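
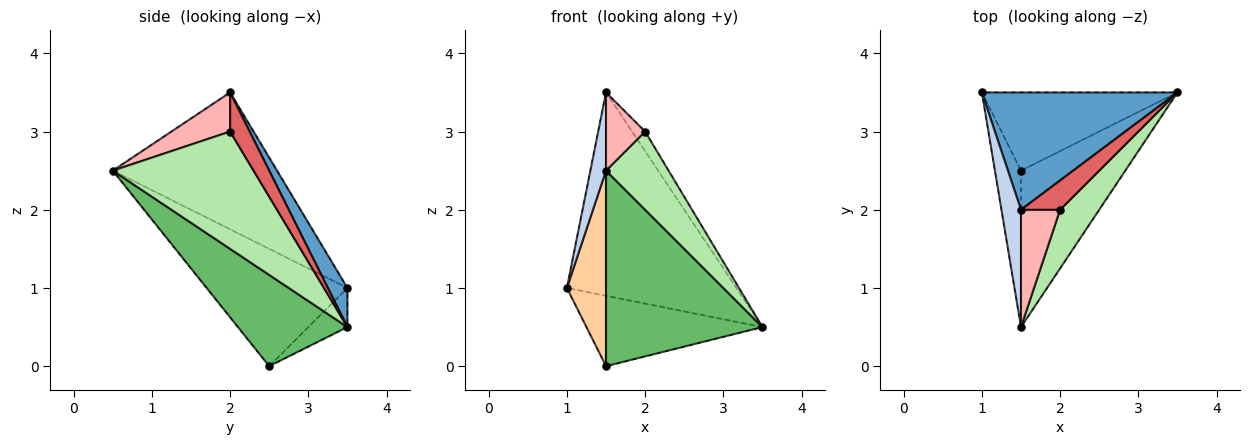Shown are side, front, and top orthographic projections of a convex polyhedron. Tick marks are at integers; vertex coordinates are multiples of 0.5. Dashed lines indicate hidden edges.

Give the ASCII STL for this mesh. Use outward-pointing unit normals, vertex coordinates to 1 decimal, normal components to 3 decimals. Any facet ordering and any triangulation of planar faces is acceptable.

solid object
 facet normal 0.099 0.862 0.497
  outer loop
   vertex 1.5 2.0 3.5
   vertex 3.5 3.5 0.5
   vertex 1.0 3.5 1.0
  endloop
 endfacet
 facet normal -0.986 -0.094 0.141
  outer loop
   vertex 1.5 2.0 3.5
   vertex 1.0 3.5 1.0
   vertex 1.5 0.5 2.5
  endloop
 endfacet
 facet normal -0.147 0.662 -0.735
  outer loop
   vertex 1.5 2.5 0.0
   vertex 1.0 3.5 1.0
   vertex 3.5 3.5 0.5
  endloop
 endfacet
 facet normal -0.942 -0.262 -0.209
  outer loop
   vertex 1.5 2.5 0.0
   vertex 1.5 0.5 2.5
   vertex 1.0 3.5 1.0
  endloop
 endfacet
 facet normal 0.480 -0.685 -0.548
  outer loop
   vertex 1.5 2.5 0.0
   vertex 3.5 3.5 0.5
   vertex 1.5 0.5 2.5
  endloop
 endfacet
 facet normal 0.874 -0.389 0.291
  outer loop
   vertex 2.0 2.0 3.0
   vertex 1.5 0.5 2.5
   vertex 3.5 3.5 0.5
  endloop
 endfacet
 facet normal 0.640 0.426 0.640
  outer loop
   vertex 2.0 2.0 3.0
   vertex 3.5 3.5 0.5
   vertex 1.5 2.0 3.5
  endloop
 endfacet
 facet normal 0.640 -0.426 0.640
  outer loop
   vertex 2.0 2.0 3.0
   vertex 1.5 2.0 3.5
   vertex 1.5 0.5 2.5
  endloop
 endfacet
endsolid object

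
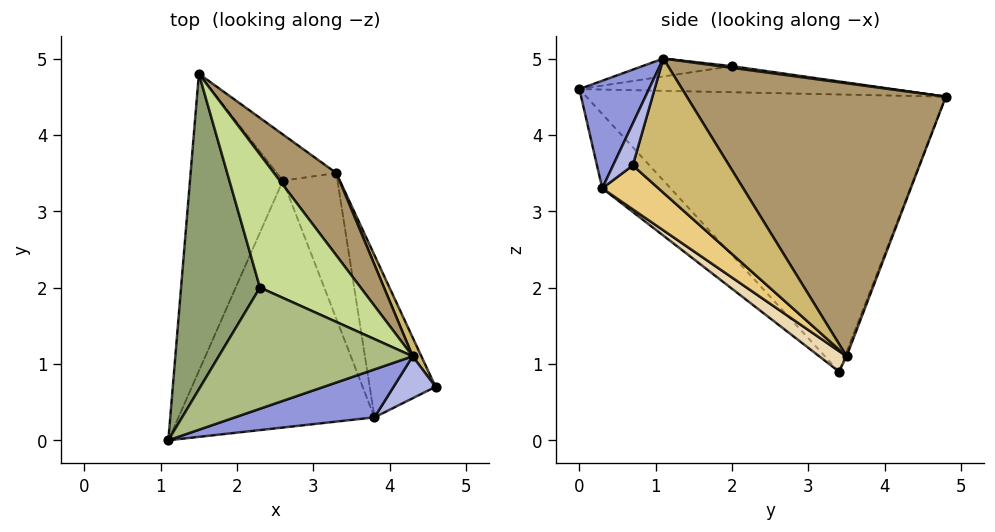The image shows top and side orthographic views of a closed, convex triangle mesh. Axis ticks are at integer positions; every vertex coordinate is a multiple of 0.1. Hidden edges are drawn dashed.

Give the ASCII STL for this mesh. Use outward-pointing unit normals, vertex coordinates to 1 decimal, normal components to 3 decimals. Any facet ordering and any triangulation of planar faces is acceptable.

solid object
 facet normal -0.946 0.072 -0.317
  outer loop
   vertex 2.6 3.4 0.9
   vertex 1.1 0.0 4.6
   vertex 1.5 4.8 4.5
  endloop
 endfacet
 facet normal -0.269 -0.653 -0.709
  outer loop
   vertex 3.8 0.3 3.3
   vertex 1.1 0.0 4.6
   vertex 2.6 3.4 0.9
  endloop
 endfacet
 facet normal 0.266 -0.900 0.345
  outer loop
   vertex 3.8 0.3 3.3
   vertex 4.3 1.1 5.0
   vertex 1.1 0.0 4.6
  endloop
 endfacet
 facet normal 0.323 -0.889 0.323
  outer loop
   vertex 3.8 0.3 3.3
   vertex 4.6 0.7 3.6
   vertex 4.3 1.1 5.0
  endloop
 endfacet
 facet normal -0.314 0.046 0.948
  outer loop
   vertex 2.3 2.0 4.9
   vertex 1.5 4.8 4.5
   vertex 1.1 0.0 4.6
  endloop
 endfacet
 facet normal -0.092 -0.094 0.991
  outer loop
   vertex 2.3 2.0 4.9
   vertex 1.1 0.0 4.6
   vertex 4.3 1.1 5.0
  endloop
 endfacet
 facet normal 0.016 0.146 0.989
  outer loop
   vertex 2.3 2.0 4.9
   vertex 4.3 1.1 5.0
   vertex 1.5 4.8 4.5
  endloop
 endfacet
 facet normal -0.027 0.929 -0.370
  outer loop
   vertex 3.3 3.5 1.1
   vertex 2.6 3.4 0.9
   vertex 1.5 4.8 4.5
  endloop
 endfacet
 facet normal 0.773 0.609 0.177
  outer loop
   vertex 3.3 3.5 1.1
   vertex 1.5 4.8 4.5
   vertex 4.3 1.1 5.0
  endloop
 endfacet
 facet normal 0.885 0.462 0.058
  outer loop
   vertex 3.3 3.5 1.1
   vertex 4.3 1.1 5.0
   vertex 4.6 0.7 3.6
  endloop
 endfacet
 facet normal 0.499 -0.437 -0.749
  outer loop
   vertex 3.3 3.5 1.1
   vertex 4.6 0.7 3.6
   vertex 3.8 0.3 3.3
  endloop
 endfacet
 facet normal 0.303 -0.507 -0.807
  outer loop
   vertex 3.3 3.5 1.1
   vertex 3.8 0.3 3.3
   vertex 2.6 3.4 0.9
  endloop
 endfacet
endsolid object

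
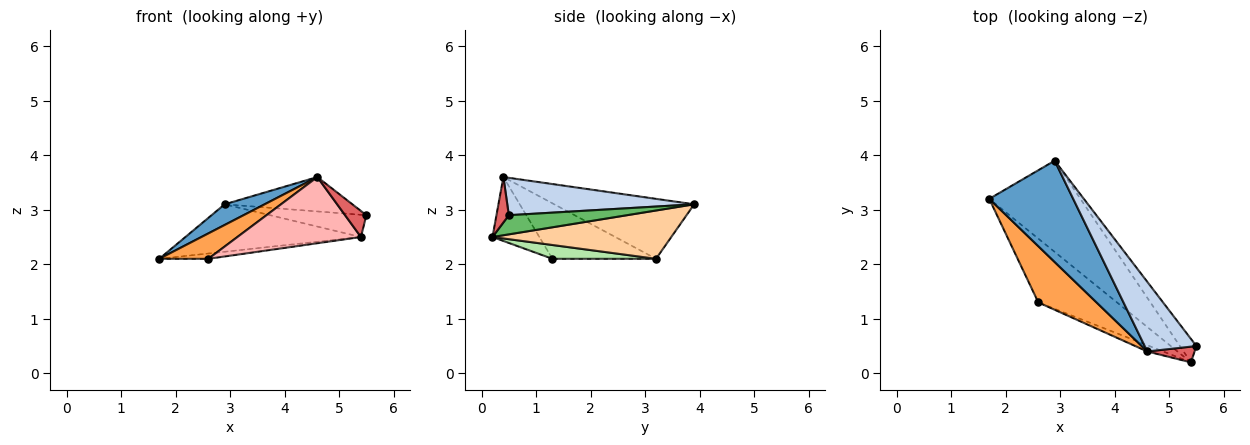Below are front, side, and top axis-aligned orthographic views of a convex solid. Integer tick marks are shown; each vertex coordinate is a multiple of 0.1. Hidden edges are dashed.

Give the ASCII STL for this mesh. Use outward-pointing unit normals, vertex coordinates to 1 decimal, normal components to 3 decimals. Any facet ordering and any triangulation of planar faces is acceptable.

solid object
 facet normal -0.573 -0.164 0.803
  outer loop
   vertex 4.6 0.4 3.6
   vertex 2.9 3.9 3.1
   vertex 1.7 3.2 2.1
  endloop
 endfacet
 facet normal 0.544 0.372 0.752
  outer loop
   vertex 4.6 0.4 3.6
   vertex 5.5 0.5 2.9
   vertex 2.9 3.9 3.1
  endloop
 endfacet
 facet normal -0.656 -0.311 0.688
  outer loop
   vertex 2.6 1.3 2.1
   vertex 4.6 0.4 3.6
   vertex 1.7 3.2 2.1
  endloop
 endfacet
 facet normal 0.425 0.418 -0.803
  outer loop
   vertex 5.4 0.2 2.5
   vertex 1.7 3.2 2.1
   vertex 2.9 3.9 3.1
  endloop
 endfacet
 facet normal 0.645 0.526 -0.555
  outer loop
   vertex 5.4 0.2 2.5
   vertex 2.9 3.9 3.1
   vertex 5.5 0.5 2.9
  endloop
 endfacet
 facet normal 0.172 0.082 -0.982
  outer loop
   vertex 5.4 0.2 2.5
   vertex 2.6 1.3 2.1
   vertex 1.7 3.2 2.1
  endloop
 endfacet
 facet normal 0.445 -0.766 0.463
  outer loop
   vertex 5.4 0.2 2.5
   vertex 5.5 0.5 2.9
   vertex 4.6 0.4 3.6
  endloop
 endfacet
 facet normal -0.353 -0.931 -0.088
  outer loop
   vertex 5.4 0.2 2.5
   vertex 4.6 0.4 3.6
   vertex 2.6 1.3 2.1
  endloop
 endfacet
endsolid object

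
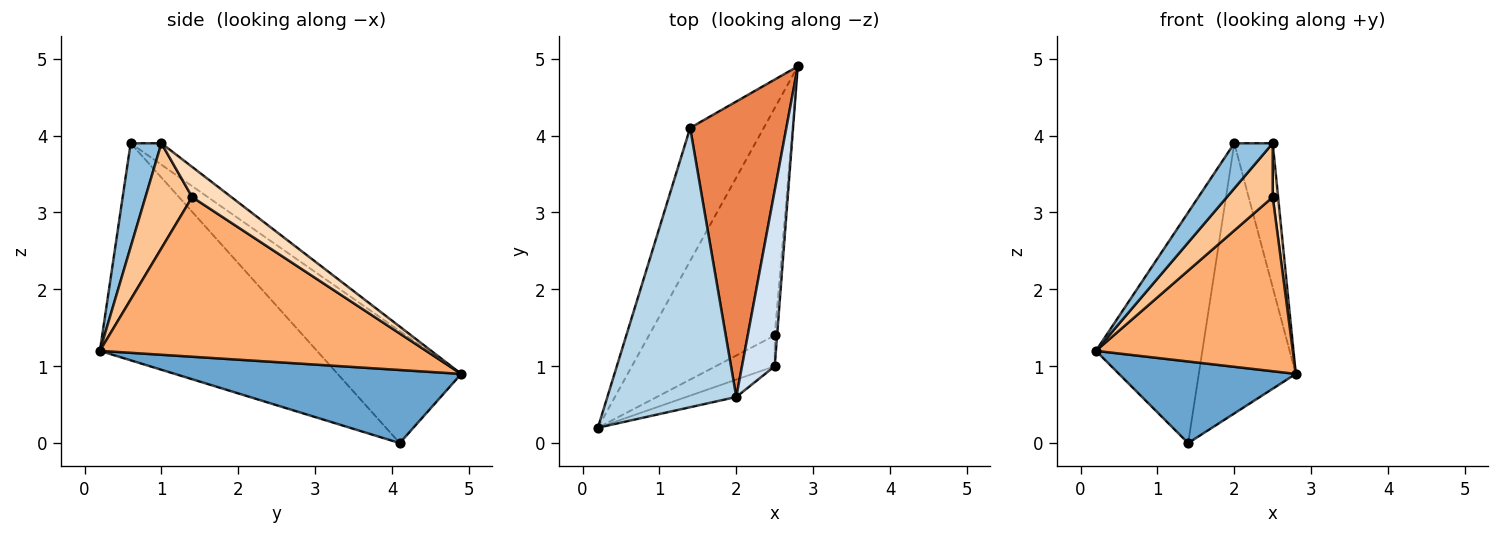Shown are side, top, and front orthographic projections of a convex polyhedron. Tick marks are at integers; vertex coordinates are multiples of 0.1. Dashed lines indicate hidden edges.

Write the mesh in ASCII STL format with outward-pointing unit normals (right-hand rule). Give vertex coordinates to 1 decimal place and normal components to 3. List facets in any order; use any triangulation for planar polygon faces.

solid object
 facet normal 0.646 -0.399 -0.651
  outer loop
   vertex 1.4 4.1 0.0
   vertex 2.8 4.9 0.9
   vertex 0.2 0.2 1.2
  endloop
 endfacet
 facet normal 0.598 -0.748 -0.288
  outer loop
   vertex 2.0 0.6 3.9
   vertex 0.2 0.2 1.2
   vertex 2.5 1.0 3.9
  endloop
 endfacet
 facet normal -0.792 0.389 0.471
  outer loop
   vertex 2.0 0.6 3.9
   vertex 1.4 4.1 0.0
   vertex 0.2 0.2 1.2
  endloop
 endfacet
 facet normal -0.452 0.565 0.690
  outer loop
   vertex 2.0 0.6 3.9
   vertex 2.5 1.0 3.9
   vertex 2.8 4.9 0.9
  endloop
 endfacet
 facet normal -0.652 0.512 0.559
  outer loop
   vertex 2.0 0.6 3.9
   vertex 2.8 4.9 0.9
   vertex 1.4 4.1 0.0
  endloop
 endfacet
 facet normal 0.710 -0.428 -0.559
  outer loop
   vertex 2.5 1.4 3.2
   vertex 0.2 0.2 1.2
   vertex 2.8 4.9 0.9
  endloop
 endfacet
 facet normal 0.662 -0.650 -0.372
  outer loop
   vertex 2.5 1.4 3.2
   vertex 2.5 1.0 3.9
   vertex 0.2 0.2 1.2
  endloop
 endfacet
 facet normal 0.988 -0.136 -0.077
  outer loop
   vertex 2.5 1.4 3.2
   vertex 2.8 4.9 0.9
   vertex 2.5 1.0 3.9
  endloop
 endfacet
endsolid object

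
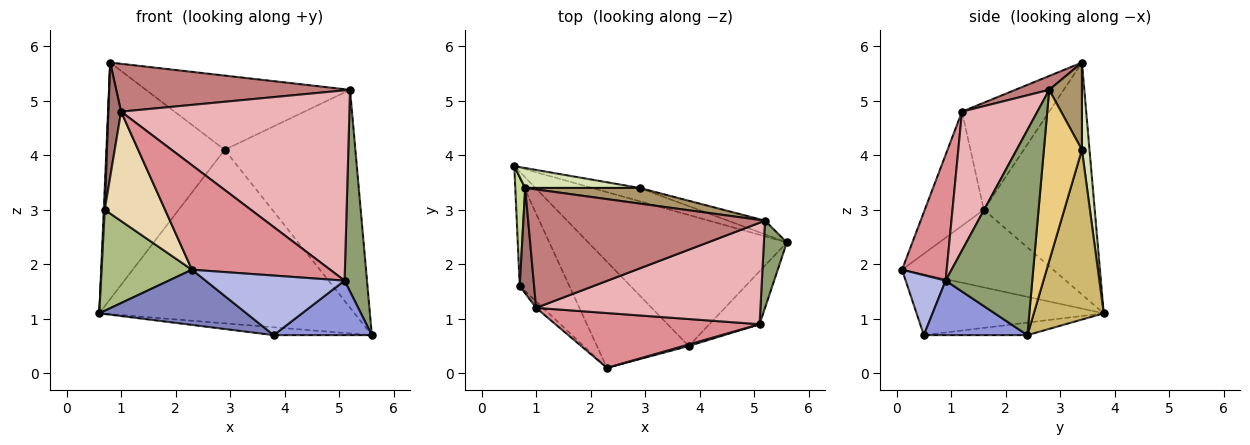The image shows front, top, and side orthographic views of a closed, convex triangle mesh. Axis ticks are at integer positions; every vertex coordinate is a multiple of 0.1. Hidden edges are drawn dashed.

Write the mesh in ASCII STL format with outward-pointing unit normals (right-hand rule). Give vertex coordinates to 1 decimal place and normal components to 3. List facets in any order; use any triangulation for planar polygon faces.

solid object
 facet normal -0.063 0.060 -0.996
  outer loop
   vertex 3.8 0.5 0.7
   vertex 0.6 3.8 1.1
   vertex 5.6 2.4 0.7
  endloop
 endfacet
 facet normal -0.506 -0.398 -0.765
  outer loop
   vertex 3.8 0.5 0.7
   vertex 2.3 0.1 1.9
   vertex 0.6 3.8 1.1
  endloop
 endfacet
 facet normal 0.603 -0.572 -0.556
  outer loop
   vertex 3.8 0.5 0.7
   vertex 5.6 2.4 0.7
   vertex 5.1 0.9 1.7
  endloop
 endfacet
 facet normal 0.276 -0.961 0.025
  outer loop
   vertex 3.8 0.5 0.7
   vertex 5.1 0.9 1.7
   vertex 2.3 0.1 1.9
  endloop
 endfacet
 facet normal 0.962 -0.249 0.108
  outer loop
   vertex 5.2 2.8 5.2
   vertex 5.1 0.9 1.7
   vertex 5.6 2.4 0.7
  endloop
 endfacet
 facet normal -0.752 -0.450 -0.481
  outer loop
   vertex 0.7 1.6 3.0
   vertex 0.6 3.8 1.1
   vertex 2.3 0.1 1.9
  endloop
 endfacet
 facet normal -0.999 -0.009 0.043
  outer loop
   vertex 0.7 1.6 3.0
   vertex 0.8 3.4 5.7
   vertex 0.6 3.8 1.1
  endloop
 endfacet
 facet normal 0.064 0.994 0.084
  outer loop
   vertex 2.9 3.4 4.1
   vertex 0.6 3.8 1.1
   vertex 0.8 3.4 5.7
  endloop
 endfacet
 facet normal 0.155 0.967 0.203
  outer loop
   vertex 2.9 3.4 4.1
   vertex 0.8 3.4 5.7
   vertex 5.2 2.8 5.2
  endloop
 endfacet
 facet normal 0.263 0.962 -0.074
  outer loop
   vertex 2.9 3.4 4.1
   vertex 5.6 2.4 0.7
   vertex 0.6 3.8 1.1
  endloop
 endfacet
 facet normal 0.279 0.958 -0.060
  outer loop
   vertex 2.9 3.4 4.1
   vertex 5.2 2.8 5.2
   vertex 5.6 2.4 0.7
  endloop
 endfacet
 facet normal -0.699 -0.714 -0.042
  outer loop
   vertex 1.0 1.2 4.8
   vertex 0.7 1.6 3.0
   vertex 2.3 0.1 1.9
  endloop
 endfacet
 facet normal -0.981 -0.143 0.132
  outer loop
   vertex 1.0 1.2 4.8
   vertex 0.8 3.4 5.7
   vertex 0.7 1.6 3.0
  endloop
 endfacet
 facet normal 0.054 -0.374 0.926
  outer loop
   vertex 1.0 1.2 4.8
   vertex 5.2 2.8 5.2
   vertex 0.8 3.4 5.7
  endloop
 endfacet
 facet normal 0.275 -0.852 0.446
  outer loop
   vertex 1.0 1.2 4.8
   vertex 2.3 0.1 1.9
   vertex 5.1 0.9 1.7
  endloop
 endfacet
 facet normal 0.280 -0.847 0.452
  outer loop
   vertex 1.0 1.2 4.8
   vertex 5.1 0.9 1.7
   vertex 5.2 2.8 5.2
  endloop
 endfacet
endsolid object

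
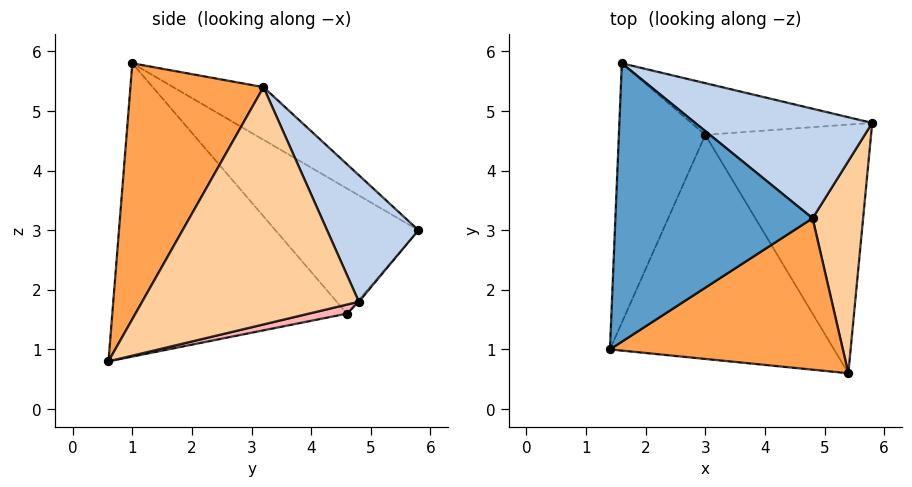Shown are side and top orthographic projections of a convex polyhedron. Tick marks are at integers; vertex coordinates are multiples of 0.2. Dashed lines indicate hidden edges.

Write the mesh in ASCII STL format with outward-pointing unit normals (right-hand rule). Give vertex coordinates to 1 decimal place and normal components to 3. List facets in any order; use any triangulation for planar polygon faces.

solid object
 facet normal -0.224 0.498 0.838
  outer loop
   vertex 4.8 3.2 5.4
   vertex 1.6 5.8 3.0
   vertex 1.4 1.0 5.8
  endloop
 endfacet
 facet normal 0.328 0.826 0.458
  outer loop
   vertex 4.8 3.2 5.4
   vertex 5.8 4.8 1.8
   vertex 1.6 5.8 3.0
  endloop
 endfacet
 facet normal 0.518 -0.714 0.471
  outer loop
   vertex 4.8 3.2 5.4
   vertex 1.4 1.0 5.8
   vertex 5.4 0.6 0.8
  endloop
 endfacet
 facet normal 0.968 -0.141 0.206
  outer loop
   vertex 4.8 3.2 5.4
   vertex 5.4 0.6 0.8
   vertex 5.8 4.8 1.8
  endloop
 endfacet
 facet normal -0.789 -0.285 -0.545
  outer loop
   vertex 3.0 4.6 1.6
   vertex 1.4 1.0 5.8
   vertex 1.6 5.8 3.0
  endloop
 endfacet
 facet normal -0.749 -0.335 -0.572
  outer loop
   vertex 3.0 4.6 1.6
   vertex 5.4 0.6 0.8
   vertex 1.4 1.0 5.8
  endloop
 endfacet
 facet normal -0.007 0.756 -0.655
  outer loop
   vertex 3.0 4.6 1.6
   vertex 1.6 5.8 3.0
   vertex 5.8 4.8 1.8
  endloop
 endfacet
 facet normal 0.053 0.226 -0.973
  outer loop
   vertex 3.0 4.6 1.6
   vertex 5.8 4.8 1.8
   vertex 5.4 0.6 0.8
  endloop
 endfacet
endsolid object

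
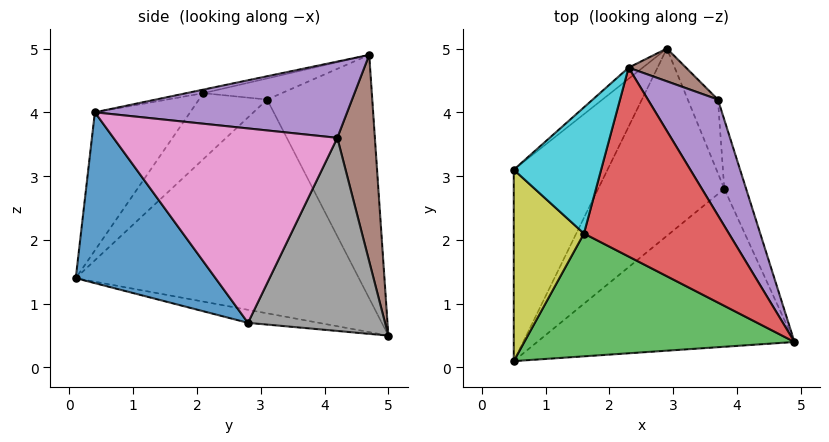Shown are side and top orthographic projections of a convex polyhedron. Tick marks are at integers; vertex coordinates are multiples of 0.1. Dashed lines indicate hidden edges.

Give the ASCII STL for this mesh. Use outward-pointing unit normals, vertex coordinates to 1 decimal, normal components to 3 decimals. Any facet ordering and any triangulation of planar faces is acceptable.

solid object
 facet normal 0.413 -0.666 -0.622
  outer loop
   vertex 3.8 2.8 0.7
   vertex 4.9 0.4 4.0
   vertex 0.5 0.1 1.4
  endloop
 endfacet
 facet normal -0.102 -0.131 -0.986
  outer loop
   vertex 3.8 2.8 0.7
   vertex 0.5 0.1 1.4
   vertex 2.9 5.0 0.5
  endloop
 endfacet
 facet normal -0.315 -0.721 0.617
  outer loop
   vertex 1.6 2.1 4.3
   vertex 0.5 0.1 1.4
   vertex 4.9 0.4 4.0
  endloop
 endfacet
 facet normal -0.024 -0.219 0.976
  outer loop
   vertex 1.6 2.1 4.3
   vertex 4.9 0.4 4.0
   vertex 2.3 4.7 4.9
  endloop
 endfacet
 facet normal 0.705 0.291 0.647
  outer loop
   vertex 3.7 4.2 3.6
   vertex 2.3 4.7 4.9
   vertex 4.9 0.4 4.0
  endloop
 endfacet
 facet normal 0.431 0.895 0.120
  outer loop
   vertex 3.7 4.2 3.6
   vertex 2.9 5.0 0.5
   vertex 2.3 4.7 4.9
  endloop
 endfacet
 facet normal 0.951 0.289 -0.107
  outer loop
   vertex 3.7 4.2 3.6
   vertex 4.9 0.4 4.0
   vertex 3.8 2.8 0.7
  endloop
 endfacet
 facet normal 0.920 0.363 -0.144
  outer loop
   vertex 3.7 4.2 3.6
   vertex 3.8 2.8 0.7
   vertex 2.9 5.0 0.5
  endloop
 endfacet
 facet normal -0.566 -0.562 0.603
  outer loop
   vertex 0.5 3.1 4.2
   vertex 0.5 0.1 1.4
   vertex 1.6 2.1 4.3
  endloop
 endfacet
 facet normal -0.232 -0.159 0.960
  outer loop
   vertex 0.5 3.1 4.2
   vertex 1.6 2.1 4.3
   vertex 2.3 4.7 4.9
  endloop
 endfacet
 facet normal -0.858 0.351 -0.376
  outer loop
   vertex 0.5 3.1 4.2
   vertex 2.9 5.0 0.5
   vertex 0.5 0.1 1.4
  endloop
 endfacet
 facet normal -0.656 0.754 -0.038
  outer loop
   vertex 0.5 3.1 4.2
   vertex 2.3 4.7 4.9
   vertex 2.9 5.0 0.5
  endloop
 endfacet
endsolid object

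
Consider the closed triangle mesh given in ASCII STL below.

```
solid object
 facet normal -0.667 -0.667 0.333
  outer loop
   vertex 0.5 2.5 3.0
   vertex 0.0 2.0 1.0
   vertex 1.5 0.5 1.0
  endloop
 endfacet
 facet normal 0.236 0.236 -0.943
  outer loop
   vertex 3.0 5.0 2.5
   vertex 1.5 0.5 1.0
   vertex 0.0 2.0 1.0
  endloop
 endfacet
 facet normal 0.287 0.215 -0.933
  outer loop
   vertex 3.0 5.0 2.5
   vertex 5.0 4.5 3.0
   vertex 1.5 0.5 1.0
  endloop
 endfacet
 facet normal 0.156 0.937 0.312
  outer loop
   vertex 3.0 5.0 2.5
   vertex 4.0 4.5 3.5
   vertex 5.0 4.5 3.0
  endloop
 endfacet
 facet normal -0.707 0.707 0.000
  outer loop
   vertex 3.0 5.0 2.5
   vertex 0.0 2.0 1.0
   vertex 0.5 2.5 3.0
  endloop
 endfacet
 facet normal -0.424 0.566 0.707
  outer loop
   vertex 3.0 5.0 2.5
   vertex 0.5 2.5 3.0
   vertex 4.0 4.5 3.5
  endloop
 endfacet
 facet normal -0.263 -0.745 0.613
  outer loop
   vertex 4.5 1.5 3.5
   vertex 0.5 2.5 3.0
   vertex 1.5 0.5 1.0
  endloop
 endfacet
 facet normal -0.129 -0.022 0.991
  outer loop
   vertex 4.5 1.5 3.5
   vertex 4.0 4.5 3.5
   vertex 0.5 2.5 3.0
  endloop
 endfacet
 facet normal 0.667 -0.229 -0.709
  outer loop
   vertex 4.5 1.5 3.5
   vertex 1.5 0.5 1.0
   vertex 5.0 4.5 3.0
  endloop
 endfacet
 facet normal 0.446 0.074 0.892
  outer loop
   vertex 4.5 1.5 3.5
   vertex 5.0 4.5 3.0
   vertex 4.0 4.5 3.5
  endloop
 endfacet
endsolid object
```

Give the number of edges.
15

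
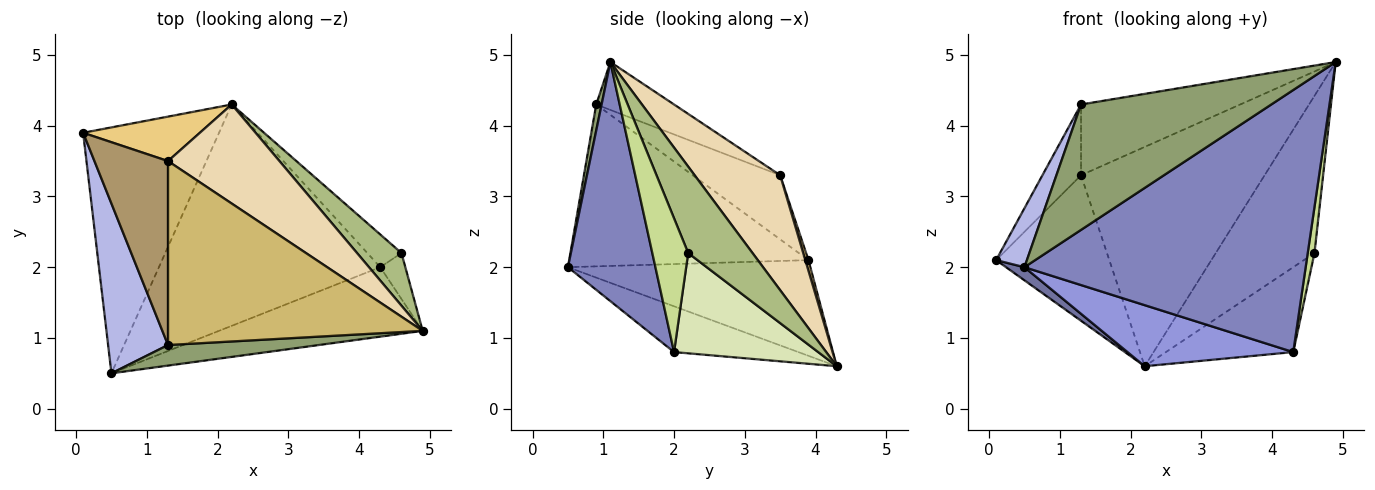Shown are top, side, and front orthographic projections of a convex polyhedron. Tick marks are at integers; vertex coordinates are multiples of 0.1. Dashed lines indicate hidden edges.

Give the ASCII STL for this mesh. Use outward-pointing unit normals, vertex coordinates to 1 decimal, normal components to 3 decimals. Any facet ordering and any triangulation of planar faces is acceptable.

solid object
 facet normal -0.575 -0.044 -0.817
  outer loop
   vertex 2.2 4.3 0.6
   vertex 0.5 0.5 2.0
   vertex 0.1 3.9 2.1
  endloop
 endfacet
 facet normal 0.288 -0.926 -0.245
  outer loop
   vertex 4.3 2.0 0.8
   vertex 4.9 1.1 4.9
   vertex 0.5 0.5 2.0
  endloop
 endfacet
 facet normal -0.196 -0.261 -0.945
  outer loop
   vertex 4.3 2.0 0.8
   vertex 0.5 0.5 2.0
   vertex 2.2 4.3 0.6
  endloop
 endfacet
 facet normal -0.931 -0.120 0.345
  outer loop
   vertex 1.3 0.9 4.3
   vertex 0.1 3.9 2.1
   vertex 0.5 0.5 2.0
  endloop
 endfacet
 facet normal 0.028 -0.986 0.162
  outer loop
   vertex 1.3 0.9 4.3
   vertex 0.5 0.5 2.0
   vertex 4.9 1.1 4.9
  endloop
 endfacet
 facet normal 0.526 0.807 0.270
  outer loop
   vertex 4.6 2.2 2.2
   vertex 2.2 4.3 0.6
   vertex 4.9 1.1 4.9
  endloop
 endfacet
 facet normal 0.967 -0.181 -0.181
  outer loop
   vertex 4.6 2.2 2.2
   vertex 4.9 1.1 4.9
   vertex 4.3 2.0 0.8
  endloop
 endfacet
 facet normal 0.726 0.642 -0.247
  outer loop
   vertex 4.6 2.2 2.2
   vertex 4.3 2.0 0.8
   vertex 2.2 4.3 0.6
  endloop
 endfacet
 facet normal -0.631 0.278 0.724
  outer loop
   vertex 1.3 3.5 3.3
   vertex 0.1 3.9 2.1
   vertex 1.3 0.9 4.3
  endloop
 endfacet
 facet normal -0.173 0.354 0.919
  outer loop
   vertex 1.3 3.5 3.3
   vertex 1.3 0.9 4.3
   vertex 4.9 1.1 4.9
  endloop
 endfacet
 facet normal 0.027 0.956 0.292
  outer loop
   vertex 1.3 3.5 3.3
   vertex 2.2 4.3 0.6
   vertex 0.1 3.9 2.1
  endloop
 endfacet
 facet normal 0.391 0.839 0.379
  outer loop
   vertex 1.3 3.5 3.3
   vertex 4.9 1.1 4.9
   vertex 2.2 4.3 0.6
  endloop
 endfacet
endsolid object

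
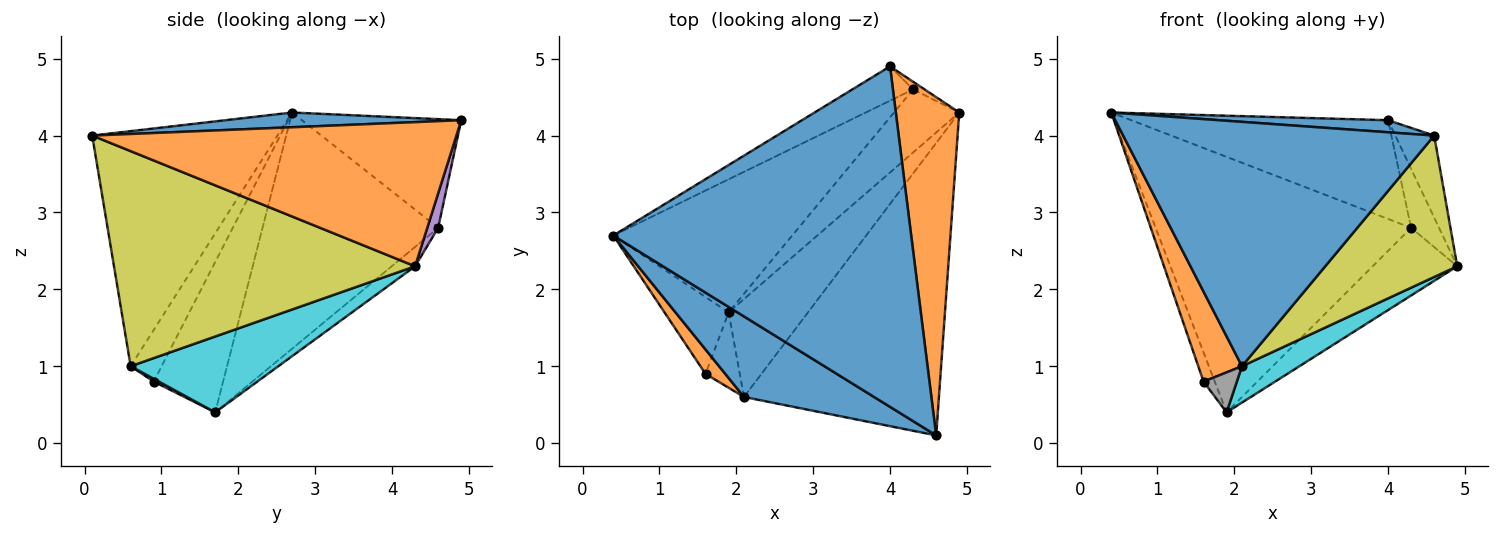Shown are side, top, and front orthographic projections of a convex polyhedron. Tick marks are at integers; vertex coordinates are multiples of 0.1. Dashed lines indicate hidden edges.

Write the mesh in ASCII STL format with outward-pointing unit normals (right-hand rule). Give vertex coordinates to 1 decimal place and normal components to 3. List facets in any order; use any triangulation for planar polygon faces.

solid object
 facet normal 0.049 -0.035 0.998
  outer loop
   vertex 4.0 4.9 4.2
   vertex 0.4 2.7 4.3
   vertex 4.6 0.1 4.0
  endloop
 endfacet
 facet normal 0.911 0.097 0.401
  outer loop
   vertex 4.0 4.9 4.2
   vertex 4.6 0.1 4.0
   vertex 4.9 4.3 2.3
  endloop
 endfacet
 facet normal -0.910 0.147 -0.388
  outer loop
   vertex 1.6 0.9 0.8
   vertex 0.4 2.7 4.3
   vertex 1.9 1.7 0.4
  endloop
 endfacet
 facet normal -0.198 0.717 -0.668
  outer loop
   vertex 4.3 4.6 2.8
   vertex 4.9 4.3 2.3
   vertex 1.9 1.7 0.4
  endloop
 endfacet
 facet normal 0.362 0.924 -0.121
  outer loop
   vertex 4.3 4.6 2.8
   vertex 4.0 4.9 4.2
   vertex 4.9 4.3 2.3
  endloop
 endfacet
 facet normal -0.521 0.757 -0.394
  outer loop
   vertex 4.3 4.6 2.8
   vertex 1.9 1.7 0.4
   vertex 0.4 2.7 4.3
  endloop
 endfacet
 facet normal -0.506 0.815 -0.283
  outer loop
   vertex 4.3 4.6 2.8
   vertex 0.4 2.7 4.3
   vertex 4.0 4.9 4.2
  endloop
 endfacet
 facet normal 0.072 -0.468 -0.881
  outer loop
   vertex 2.1 0.6 1.0
   vertex 1.6 0.9 0.8
   vertex 1.9 1.7 0.4
  endloop
 endfacet
 facet normal 0.705 -0.309 -0.639
  outer loop
   vertex 2.1 0.6 1.0
   vertex 4.9 4.3 2.3
   vertex 4.6 0.1 4.0
  endloop
 endfacet
 facet normal 0.667 -0.260 -0.698
  outer loop
   vertex 2.1 0.6 1.0
   vertex 1.9 1.7 0.4
   vertex 4.9 4.3 2.3
  endloop
 endfacet
 facet normal -0.492 -0.827 0.272
  outer loop
   vertex 2.1 0.6 1.0
   vertex 4.6 0.1 4.0
   vertex 0.4 2.7 4.3
  endloop
 endfacet
 facet normal -0.564 -0.797 0.216
  outer loop
   vertex 2.1 0.6 1.0
   vertex 0.4 2.7 4.3
   vertex 1.6 0.9 0.8
  endloop
 endfacet
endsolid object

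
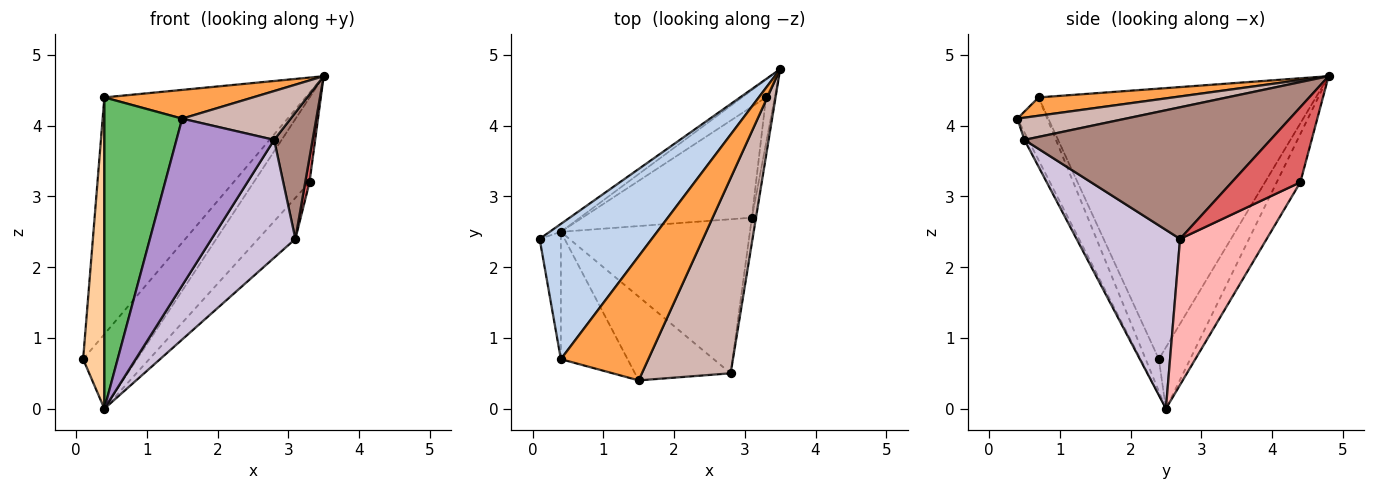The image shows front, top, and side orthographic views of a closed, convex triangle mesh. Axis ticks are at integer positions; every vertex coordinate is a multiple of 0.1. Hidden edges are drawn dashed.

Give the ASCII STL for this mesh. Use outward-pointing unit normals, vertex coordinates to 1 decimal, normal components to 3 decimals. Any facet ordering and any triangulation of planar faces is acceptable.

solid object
 facet normal -0.500 0.861 -0.091
  outer loop
   vertex 0.4 2.5 0.0
   vertex 0.1 2.4 0.7
   vertex 3.5 4.8 4.7
  endloop
 endfacet
 facet normal -0.767 0.557 0.318
  outer loop
   vertex 0.4 0.7 4.4
   vertex 3.5 4.8 4.7
   vertex 0.1 2.4 0.7
  endloop
 endfacet
 facet normal 0.200 -0.221 0.955
  outer loop
   vertex 0.4 0.7 4.4
   vertex 1.5 0.4 4.1
   vertex 3.5 4.8 4.7
  endloop
 endfacet
 facet normal -0.498 -0.802 -0.328
  outer loop
   vertex 0.4 0.7 4.4
   vertex 0.1 2.4 0.7
   vertex 0.4 2.5 0.0
  endloop
 endfacet
 facet normal -0.335 -0.872 -0.357
  outer loop
   vertex 0.4 0.7 4.4
   vertex 0.4 2.5 0.0
   vertex 1.5 0.4 4.1
  endloop
 endfacet
 facet normal -0.383 0.904 -0.190
  outer loop
   vertex 3.3 4.4 3.2
   vertex 0.4 2.5 0.0
   vertex 3.5 4.8 4.7
  endloop
 endfacet
 facet normal 0.991 -0.062 -0.116
  outer loop
   vertex 3.3 4.4 3.2
   vertex 3.5 4.8 4.7
   vertex 3.1 2.7 2.4
  endloop
 endfacet
 facet normal 0.629 0.269 -0.730
  outer loop
   vertex 3.3 4.4 3.2
   vertex 3.1 2.7 2.4
   vertex 0.4 2.5 0.0
  endloop
 endfacet
 facet normal -0.035 -0.893 -0.448
  outer loop
   vertex 2.8 0.5 3.8
   vertex 1.5 0.4 4.1
   vertex 0.4 2.5 0.0
  endloop
 endfacet
 facet normal 0.600 -0.486 -0.635
  outer loop
   vertex 2.8 0.5 3.8
   vertex 0.4 2.5 0.0
   vertex 3.1 2.7 2.4
  endloop
 endfacet
 facet normal 0.988 -0.154 -0.031
  outer loop
   vertex 2.8 0.5 3.8
   vertex 3.1 2.7 2.4
   vertex 3.5 4.8 4.7
  endloop
 endfacet
 facet normal 0.236 -0.236 0.943
  outer loop
   vertex 2.8 0.5 3.8
   vertex 3.5 4.8 4.7
   vertex 1.5 0.4 4.1
  endloop
 endfacet
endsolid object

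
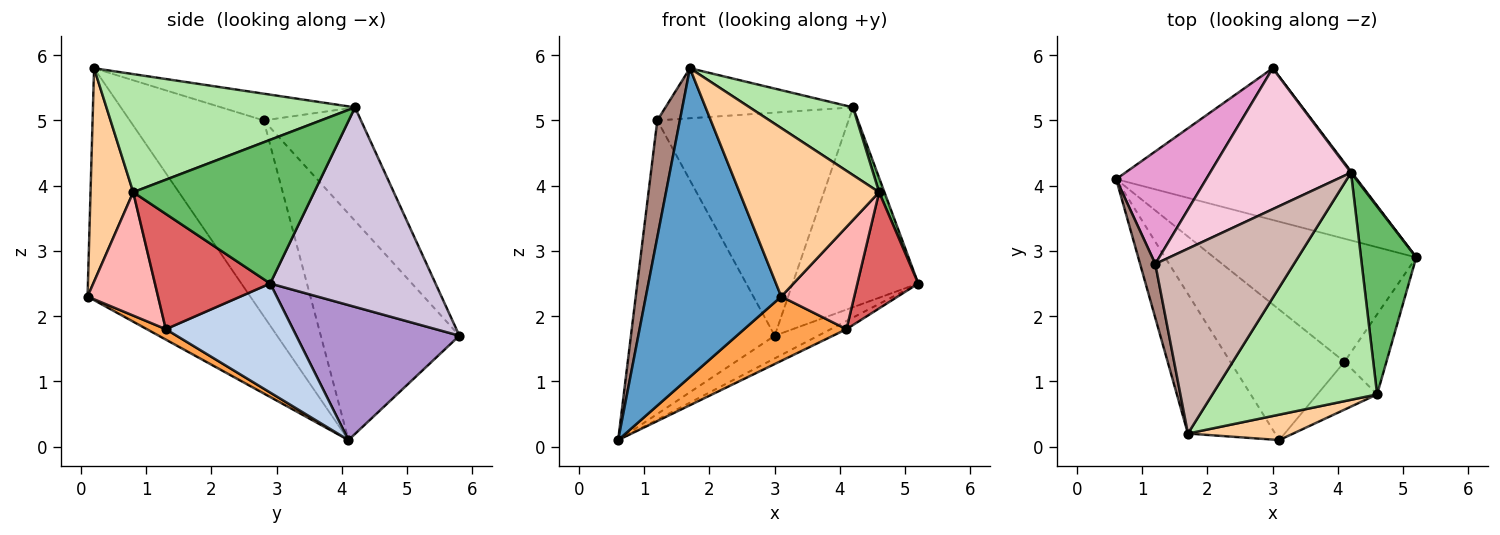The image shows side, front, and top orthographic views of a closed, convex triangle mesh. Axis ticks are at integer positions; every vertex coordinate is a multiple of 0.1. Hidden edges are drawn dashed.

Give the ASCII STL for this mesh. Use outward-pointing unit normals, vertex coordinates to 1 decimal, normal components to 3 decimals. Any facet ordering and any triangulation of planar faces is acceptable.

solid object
 facet normal -0.738 -0.614 -0.278
  outer loop
   vertex 3.1 0.1 2.3
   vertex 1.7 0.2 5.8
   vertex 0.6 4.1 0.1
  endloop
 endfacet
 facet normal 0.474 0.059 -0.879
  outer loop
   vertex 4.1 1.3 1.8
   vertex 0.6 4.1 0.1
   vertex 5.2 2.9 2.5
  endloop
 endfacet
 facet normal 0.082 -0.441 -0.894
  outer loop
   vertex 4.1 1.3 1.8
   vertex 3.1 0.1 2.3
   vertex 0.6 4.1 0.1
  endloop
 endfacet
 facet normal 0.289 -0.947 0.143
  outer loop
   vertex 4.6 0.8 3.9
   vertex 1.7 0.2 5.8
   vertex 3.1 0.1 2.3
  endloop
 endfacet
 facet normal 0.933 -0.027 0.359
  outer loop
   vertex 4.6 0.8 3.9
   vertex 5.2 2.9 2.5
   vertex 4.2 4.2 5.2
  endloop
 endfacet
 facet normal 0.566 -0.235 0.790
  outer loop
   vertex 4.6 0.8 3.9
   vertex 4.2 4.2 5.2
   vertex 1.7 0.2 5.8
  endloop
 endfacet
 facet normal 0.842 -0.445 -0.306
  outer loop
   vertex 4.6 0.8 3.9
   vertex 4.1 1.3 1.8
   vertex 5.2 2.9 2.5
  endloop
 endfacet
 facet normal 0.658 -0.682 -0.319
  outer loop
   vertex 4.6 0.8 3.9
   vertex 3.1 0.1 2.3
   vertex 4.1 1.3 1.8
  endloop
 endfacet
 facet normal 0.485 0.129 -0.865
  outer loop
   vertex 3.0 5.8 1.7
   vertex 5.2 2.9 2.5
   vertex 0.6 4.1 0.1
  endloop
 endfacet
 facet normal 0.796 0.605 0.004
  outer loop
   vertex 3.0 5.8 1.7
   vertex 4.2 4.2 5.2
   vertex 5.2 2.9 2.5
  endloop
 endfacet
 facet normal -0.983 -0.166 0.076
  outer loop
   vertex 1.2 2.8 5.0
   vertex 0.6 4.1 0.1
   vertex 1.7 0.2 5.8
  endloop
 endfacet
 facet normal -0.183 0.257 0.949
  outer loop
   vertex 1.2 2.8 5.0
   vertex 1.7 0.2 5.8
   vertex 4.2 4.2 5.2
  endloop
 endfacet
 facet normal -0.669 0.694 0.266
  outer loop
   vertex 1.2 2.8 5.0
   vertex 3.0 5.8 1.7
   vertex 0.6 4.1 0.1
  endloop
 endfacet
 facet normal -0.395 0.777 0.491
  outer loop
   vertex 1.2 2.8 5.0
   vertex 4.2 4.2 5.2
   vertex 3.0 5.8 1.7
  endloop
 endfacet
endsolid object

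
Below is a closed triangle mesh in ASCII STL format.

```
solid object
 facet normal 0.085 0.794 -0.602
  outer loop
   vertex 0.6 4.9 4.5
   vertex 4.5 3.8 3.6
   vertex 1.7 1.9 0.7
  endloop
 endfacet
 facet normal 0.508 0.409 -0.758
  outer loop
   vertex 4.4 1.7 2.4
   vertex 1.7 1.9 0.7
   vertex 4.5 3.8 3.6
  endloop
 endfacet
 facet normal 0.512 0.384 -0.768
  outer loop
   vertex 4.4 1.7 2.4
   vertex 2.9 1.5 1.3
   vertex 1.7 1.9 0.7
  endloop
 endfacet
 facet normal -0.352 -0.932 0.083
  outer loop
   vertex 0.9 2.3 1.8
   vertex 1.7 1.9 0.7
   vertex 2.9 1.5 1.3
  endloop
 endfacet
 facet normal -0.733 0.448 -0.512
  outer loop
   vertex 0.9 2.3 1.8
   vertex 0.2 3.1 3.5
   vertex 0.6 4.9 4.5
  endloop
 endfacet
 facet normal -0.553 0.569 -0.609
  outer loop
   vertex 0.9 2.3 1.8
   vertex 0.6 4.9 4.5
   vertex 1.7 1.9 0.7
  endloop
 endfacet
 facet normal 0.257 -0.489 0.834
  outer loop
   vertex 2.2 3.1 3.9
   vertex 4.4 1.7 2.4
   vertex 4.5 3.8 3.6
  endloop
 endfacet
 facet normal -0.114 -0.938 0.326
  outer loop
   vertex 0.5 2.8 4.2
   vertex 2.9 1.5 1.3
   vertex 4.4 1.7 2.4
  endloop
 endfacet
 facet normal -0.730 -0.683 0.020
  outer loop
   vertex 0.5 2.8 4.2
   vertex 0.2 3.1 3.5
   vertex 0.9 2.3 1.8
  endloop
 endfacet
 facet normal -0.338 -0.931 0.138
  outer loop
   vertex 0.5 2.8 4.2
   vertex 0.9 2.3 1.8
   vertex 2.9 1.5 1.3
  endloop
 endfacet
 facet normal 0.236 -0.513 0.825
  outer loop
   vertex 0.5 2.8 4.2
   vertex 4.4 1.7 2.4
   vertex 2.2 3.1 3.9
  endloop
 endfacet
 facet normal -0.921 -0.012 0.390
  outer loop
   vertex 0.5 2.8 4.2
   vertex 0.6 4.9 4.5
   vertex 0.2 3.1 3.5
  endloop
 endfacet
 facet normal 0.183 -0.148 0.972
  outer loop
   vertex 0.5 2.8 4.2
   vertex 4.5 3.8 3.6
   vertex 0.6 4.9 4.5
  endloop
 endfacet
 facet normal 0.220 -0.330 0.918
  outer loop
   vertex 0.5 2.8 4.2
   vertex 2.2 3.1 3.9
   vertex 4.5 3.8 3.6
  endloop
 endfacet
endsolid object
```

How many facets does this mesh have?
14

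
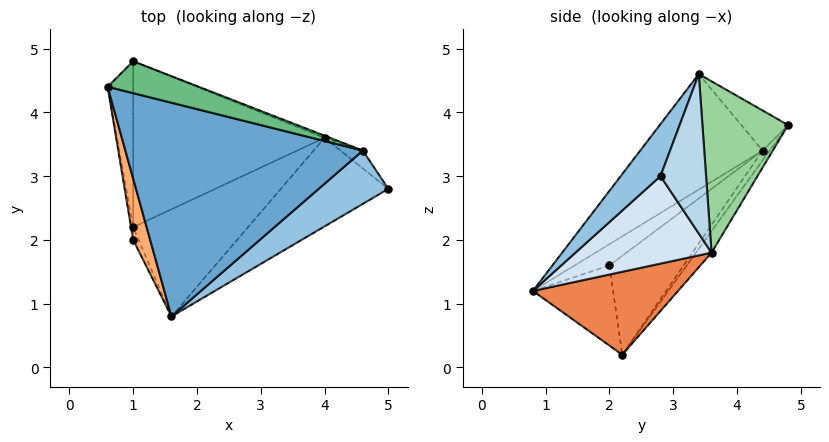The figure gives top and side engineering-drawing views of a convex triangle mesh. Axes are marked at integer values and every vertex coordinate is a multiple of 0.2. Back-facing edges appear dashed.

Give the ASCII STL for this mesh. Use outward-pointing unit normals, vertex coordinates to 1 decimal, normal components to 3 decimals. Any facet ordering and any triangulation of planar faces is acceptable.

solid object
 facet normal -0.363 -0.557 0.747
  outer loop
   vertex 4.6 3.4 4.6
   vertex 0.6 4.4 3.4
   vertex 1.6 0.8 1.2
  endloop
 endfacet
 facet normal 0.298 -0.867 0.400
  outer loop
   vertex 4.6 3.4 4.6
   vertex 1.6 0.8 1.2
   vertex 5.0 2.8 3.0
  endloop
 endfacet
 facet normal 0.690 0.717 -0.097
  outer loop
   vertex 4.0 3.6 1.8
   vertex 4.6 3.4 4.6
   vertex 5.0 2.8 3.0
  endloop
 endfacet
 facet normal 0.591 -0.351 -0.726
  outer loop
   vertex 4.0 3.6 1.8
   vertex 5.0 2.8 3.0
   vertex 1.6 0.8 1.2
  endloop
 endfacet
 facet normal 0.556 -0.312 -0.770
  outer loop
   vertex 4.0 3.6 1.8
   vertex 1.6 0.8 1.2
   vertex 1.0 2.2 0.2
  endloop
 endfacet
 facet normal -0.670 -0.514 0.536
  outer loop
   vertex 1.0 2.0 1.6
   vertex 1.6 0.8 1.2
   vertex 0.6 4.4 3.4
  endloop
 endfacet
 facet normal -0.989 -0.149 -0.021
  outer loop
   vertex 1.0 2.0 1.6
   vertex 0.6 4.4 3.4
   vertex 1.0 2.2 0.2
  endloop
 endfacet
 facet normal -0.901 -0.430 -0.061
  outer loop
   vertex 1.0 2.0 1.6
   vertex 1.0 2.2 0.2
   vertex 1.6 0.8 1.2
  endloop
 endfacet
 facet normal -0.358 -0.456 0.815
  outer loop
   vertex 1.0 4.8 3.8
   vertex 0.6 4.4 3.4
   vertex 4.6 3.4 4.6
  endloop
 endfacet
 facet normal 0.365 0.931 -0.012
  outer loop
   vertex 1.0 4.8 3.8
   vertex 4.6 3.4 4.6
   vertex 4.0 3.6 1.8
  endloop
 endfacet
 facet normal -0.220 0.791 -0.571
  outer loop
   vertex 1.0 4.8 3.8
   vertex 1.0 2.2 0.2
   vertex 0.6 4.4 3.4
  endloop
 endfacet
 facet normal -0.066 0.809 -0.584
  outer loop
   vertex 1.0 4.8 3.8
   vertex 4.0 3.6 1.8
   vertex 1.0 2.2 0.2
  endloop
 endfacet
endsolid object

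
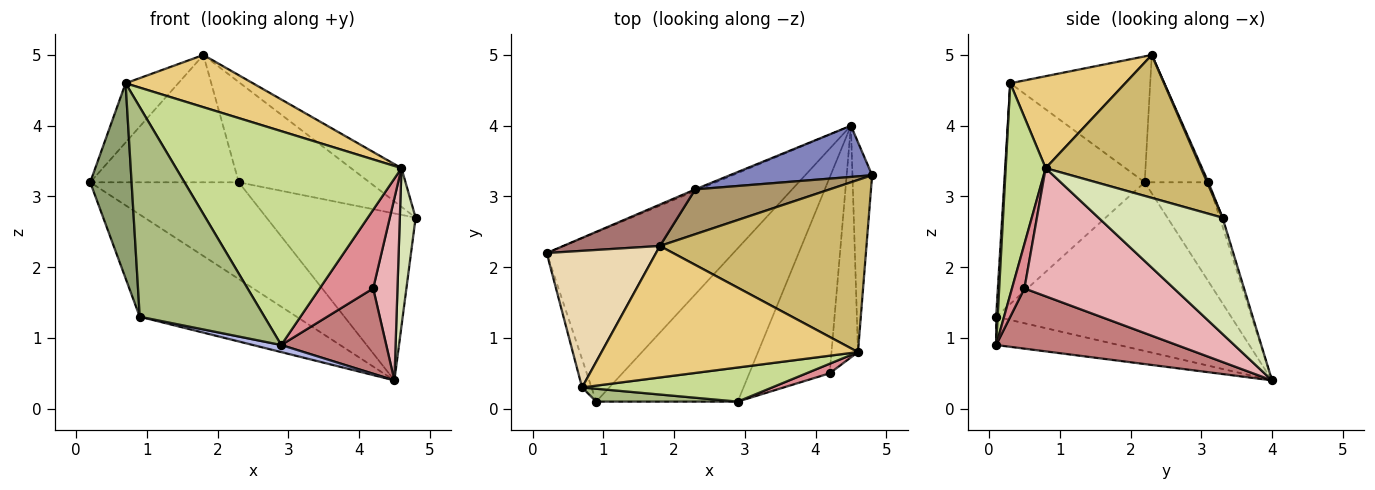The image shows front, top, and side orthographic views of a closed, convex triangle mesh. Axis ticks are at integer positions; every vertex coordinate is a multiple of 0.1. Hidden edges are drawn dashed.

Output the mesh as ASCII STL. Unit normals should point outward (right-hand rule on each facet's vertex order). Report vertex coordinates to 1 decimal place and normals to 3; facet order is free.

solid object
 facet normal -0.394 0.919 -0.014
  outer loop
   vertex 2.3 3.1 3.2
   vertex 4.5 4.0 0.4
   vertex 0.2 2.2 3.2
  endloop
 endfacet
 facet normal -0.018 0.956 0.293
  outer loop
   vertex 2.3 3.1 3.2
   vertex 4.8 3.3 2.7
   vertex 4.5 4.0 0.4
  endloop
 endfacet
 facet normal -0.612 0.409 -0.677
  outer loop
   vertex 0.9 0.1 1.3
   vertex 0.2 2.2 3.2
   vertex 4.5 4.0 0.4
  endloop
 endfacet
 facet normal -0.196 -0.045 -0.980
  outer loop
   vertex 0.9 0.1 1.3
   vertex 4.5 4.0 0.4
   vertex 2.9 0.1 0.9
  endloop
 endfacet
 facet normal -0.958 -0.282 -0.041
  outer loop
   vertex 0.9 0.1 1.3
   vertex 0.7 0.3 4.6
   vertex 0.2 2.2 3.2
  endloop
 endfacet
 facet normal 0.012 -0.998 0.061
  outer loop
   vertex 0.9 0.1 1.3
   vertex 2.9 0.1 0.9
   vertex 0.7 0.3 4.6
  endloop
 endfacet
 facet normal 0.172 -0.973 0.155
  outer loop
   vertex 4.6 0.8 3.4
   vertex 0.7 0.3 4.6
   vertex 2.9 0.1 0.9
  endloop
 endfacet
 facet normal 0.978 -0.125 -0.166
  outer loop
   vertex 4.6 0.8 3.4
   vertex 4.5 4.0 0.4
   vertex 4.8 3.3 2.7
  endloop
 endfacet
 facet normal 0.009 0.913 0.408
  outer loop
   vertex 1.8 2.3 5.0
   vertex 4.8 3.3 2.7
   vertex 2.3 3.1 3.2
  endloop
 endfacet
 facet normal 0.559 0.182 0.809
  outer loop
   vertex 1.8 2.3 5.0
   vertex 4.6 0.8 3.4
   vertex 4.8 3.3 2.7
  endloop
 endfacet
 facet normal 0.316 -0.350 0.882
  outer loop
   vertex 1.8 2.3 5.0
   vertex 0.7 0.3 4.6
   vertex 4.6 0.8 3.4
  endloop
 endfacet
 facet normal -0.726 0.273 0.631
  outer loop
   vertex 1.8 2.3 5.0
   vertex 0.2 2.2 3.2
   vertex 0.7 0.3 4.6
  endloop
 endfacet
 facet normal -0.377 0.881 0.287
  outer loop
   vertex 1.8 2.3 5.0
   vertex 2.3 3.1 3.2
   vertex 0.2 2.2 3.2
  endloop
 endfacet
 facet normal 0.566 -0.329 -0.756
  outer loop
   vertex 4.2 0.5 1.7
   vertex 2.9 0.1 0.9
   vertex 4.5 4.0 0.4
  endloop
 endfacet
 facet normal 0.225 -0.967 0.118
  outer loop
   vertex 4.2 0.5 1.7
   vertex 4.6 0.8 3.4
   vertex 2.9 0.1 0.9
  endloop
 endfacet
 facet normal 0.967 -0.157 -0.200
  outer loop
   vertex 4.2 0.5 1.7
   vertex 4.5 4.0 0.4
   vertex 4.6 0.8 3.4
  endloop
 endfacet
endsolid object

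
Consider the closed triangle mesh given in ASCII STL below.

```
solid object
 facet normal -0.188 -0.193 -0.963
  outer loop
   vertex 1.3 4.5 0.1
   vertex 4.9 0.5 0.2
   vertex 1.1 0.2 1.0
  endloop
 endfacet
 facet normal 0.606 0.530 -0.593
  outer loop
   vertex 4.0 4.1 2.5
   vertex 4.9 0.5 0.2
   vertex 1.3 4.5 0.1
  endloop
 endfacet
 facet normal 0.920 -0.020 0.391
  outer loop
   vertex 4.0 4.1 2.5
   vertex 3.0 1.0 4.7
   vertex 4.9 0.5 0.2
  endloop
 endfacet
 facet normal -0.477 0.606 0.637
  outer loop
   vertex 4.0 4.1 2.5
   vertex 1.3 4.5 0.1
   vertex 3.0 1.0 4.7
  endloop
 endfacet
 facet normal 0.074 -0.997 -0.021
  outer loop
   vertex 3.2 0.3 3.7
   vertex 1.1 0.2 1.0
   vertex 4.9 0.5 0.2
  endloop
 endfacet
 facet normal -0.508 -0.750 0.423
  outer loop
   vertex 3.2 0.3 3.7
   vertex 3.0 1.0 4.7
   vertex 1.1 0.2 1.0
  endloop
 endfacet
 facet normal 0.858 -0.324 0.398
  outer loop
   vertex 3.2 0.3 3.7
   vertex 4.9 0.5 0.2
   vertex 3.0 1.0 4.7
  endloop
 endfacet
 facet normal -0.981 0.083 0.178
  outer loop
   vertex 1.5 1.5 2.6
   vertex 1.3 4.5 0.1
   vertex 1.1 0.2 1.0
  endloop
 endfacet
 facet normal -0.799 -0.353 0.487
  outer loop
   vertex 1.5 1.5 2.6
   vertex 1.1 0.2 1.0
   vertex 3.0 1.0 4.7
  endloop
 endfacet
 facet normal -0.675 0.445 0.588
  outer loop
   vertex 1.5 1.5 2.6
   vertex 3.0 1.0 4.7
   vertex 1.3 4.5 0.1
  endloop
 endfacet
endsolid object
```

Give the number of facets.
10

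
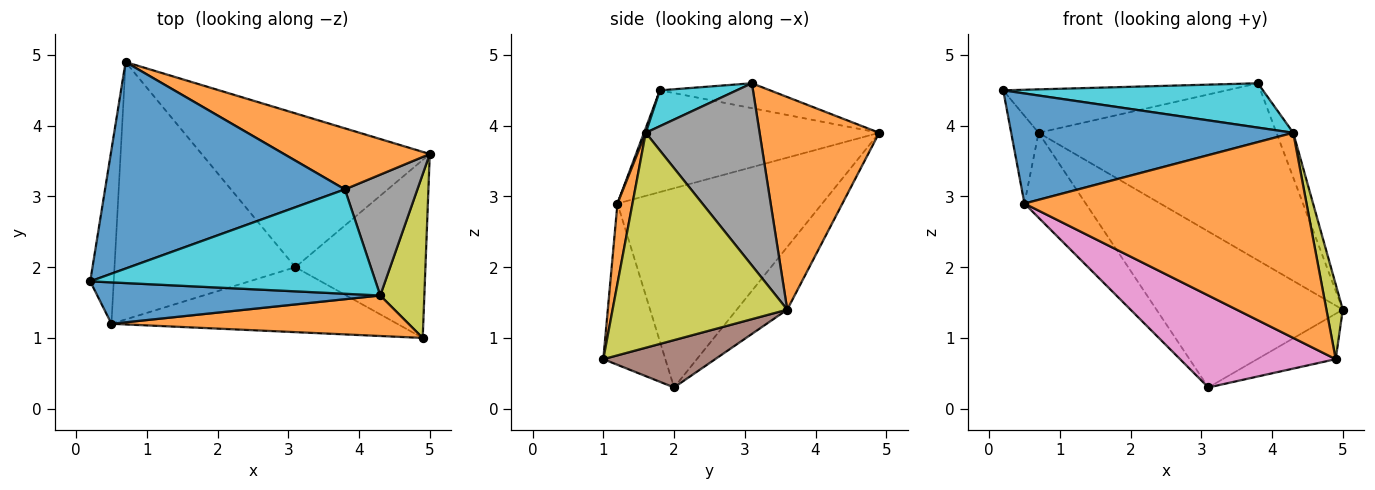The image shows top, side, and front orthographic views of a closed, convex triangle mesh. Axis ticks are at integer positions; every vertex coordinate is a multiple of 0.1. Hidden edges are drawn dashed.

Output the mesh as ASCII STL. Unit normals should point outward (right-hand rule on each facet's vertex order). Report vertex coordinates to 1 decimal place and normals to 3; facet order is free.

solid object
 facet normal -0.101 0.205 0.974
  outer loop
   vertex 3.8 3.1 4.6
   vertex 0.7 4.9 3.9
   vertex 0.2 1.8 4.5
  endloop
 endfacet
 facet normal 0.429 0.854 0.294
  outer loop
   vertex 3.8 3.1 4.6
   vertex 5.0 3.6 1.4
   vertex 0.7 4.9 3.9
  endloop
 endfacet
 facet normal -0.190 0.699 -0.689
  outer loop
   vertex 3.1 2.0 0.3
   vertex 0.7 4.9 3.9
   vertex 5.0 3.6 1.4
  endloop
 endfacet
 facet normal -0.968 0.113 -0.224
  outer loop
   vertex 0.5 1.2 2.9
   vertex 0.2 1.8 4.5
   vertex 0.7 4.9 3.9
  endloop
 endfacet
 facet normal -0.723 0.216 -0.656
  outer loop
   vertex 0.5 1.2 2.9
   vertex 0.7 4.9 3.9
   vertex 3.1 2.0 0.3
  endloop
 endfacet
 facet normal 0.333 0.233 -0.914
  outer loop
   vertex 4.9 1.0 0.7
   vertex 3.1 2.0 0.3
   vertex 5.0 3.6 1.4
  endloop
 endfacet
 facet normal -0.310 -0.777 -0.549
  outer loop
   vertex 4.9 1.0 0.7
   vertex 0.5 1.2 2.9
   vertex 3.1 2.0 0.3
  endloop
 endfacet
 facet normal 0.920 0.136 0.366
  outer loop
   vertex 4.3 1.6 3.9
   vertex 5.0 3.6 1.4
   vertex 3.8 3.1 4.6
  endloop
 endfacet
 facet normal 0.976 -0.091 0.200
  outer loop
   vertex 4.3 1.6 3.9
   vertex 4.9 1.0 0.7
   vertex 5.0 3.6 1.4
  endloop
 endfacet
 facet normal 0.115 -0.388 0.914
  outer loop
   vertex 4.3 1.6 3.9
   vertex 3.8 3.1 4.6
   vertex 0.2 1.8 4.5
  endloop
 endfacet
 facet normal 0.006 -0.936 0.352
  outer loop
   vertex 4.3 1.6 3.9
   vertex 0.2 1.8 4.5
   vertex 0.5 1.2 2.9
  endloop
 endfacet
 facet normal 0.052 -0.980 0.193
  outer loop
   vertex 4.3 1.6 3.9
   vertex 0.5 1.2 2.9
   vertex 4.9 1.0 0.7
  endloop
 endfacet
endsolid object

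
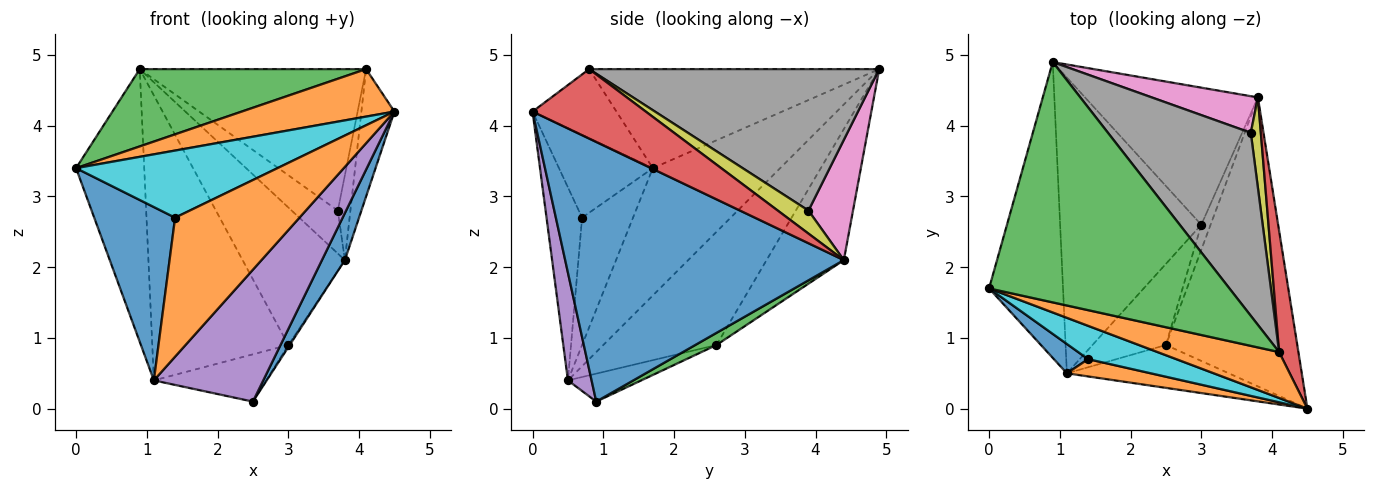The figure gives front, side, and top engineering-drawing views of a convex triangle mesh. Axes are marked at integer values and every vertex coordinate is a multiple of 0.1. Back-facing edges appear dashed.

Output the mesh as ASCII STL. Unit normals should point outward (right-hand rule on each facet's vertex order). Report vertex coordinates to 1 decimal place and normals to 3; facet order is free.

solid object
 facet normal 0.890 -0.073 -0.450
  outer loop
   vertex 3.8 4.4 2.1
   vertex 4.5 0.0 4.2
   vertex 2.5 0.9 0.1
  endloop
 endfacet
 facet normal -0.368 -0.669 0.646
  outer loop
   vertex 4.1 0.8 4.8
   vertex 0.0 1.7 3.4
   vertex 4.5 0.0 4.2
  endloop
 endfacet
 facet normal -0.365 -0.285 0.886
  outer loop
   vertex 4.1 0.8 4.8
   vertex 0.9 4.9 4.8
   vertex 0.0 1.7 3.4
  endloop
 endfacet
 facet normal 0.928 0.271 0.258
  outer loop
   vertex 4.1 0.8 4.8
   vertex 4.5 0.0 4.2
   vertex 3.8 4.4 2.1
  endloop
 endfacet
 facet normal 0.201 -0.932 -0.303
  outer loop
   vertex 1.1 0.5 0.4
   vertex 2.5 0.9 0.1
   vertex 4.5 0.0 4.2
  endloop
 endfacet
 facet normal -0.785 0.420 -0.456
  outer loop
   vertex 1.1 0.5 0.4
   vertex 0.0 1.7 3.4
   vertex 0.9 4.9 4.8
  endloop
 endfacet
 facet normal 0.592 0.613 0.523
  outer loop
   vertex 3.7 3.9 2.8
   vertex 3.8 4.4 2.1
   vertex 0.9 4.9 4.8
  endloop
 endfacet
 facet normal 0.617 0.481 0.623
  outer loop
   vertex 3.7 3.9 2.8
   vertex 0.9 4.9 4.8
   vertex 4.1 0.8 4.8
  endloop
 endfacet
 facet normal 0.858 0.352 0.374
  outer loop
   vertex 3.7 3.9 2.8
   vertex 4.1 0.8 4.8
   vertex 3.8 4.4 2.1
  endloop
 endfacet
 facet normal -0.385 -0.827 0.410
  outer loop
   vertex 1.4 0.7 2.7
   vertex 4.5 0.0 4.2
   vertex 0.0 1.7 3.4
  endloop
 endfacet
 facet normal -0.528 -0.838 0.142
  outer loop
   vertex 1.4 0.7 2.7
   vertex 0.0 1.7 3.4
   vertex 1.1 0.5 0.4
  endloop
 endfacet
 facet normal -0.273 -0.955 0.119
  outer loop
   vertex 1.4 0.7 2.7
   vertex 1.1 0.5 0.4
   vertex 4.5 0.0 4.2
  endloop
 endfacet
 facet normal 0.792 0.053 -0.608
  outer loop
   vertex 3.0 2.6 0.9
   vertex 3.8 4.4 2.1
   vertex 2.5 0.9 0.1
  endloop
 endfacet
 facet normal -0.313 0.478 -0.821
  outer loop
   vertex 3.0 2.6 0.9
   vertex 2.5 0.9 0.1
   vertex 1.1 0.5 0.4
  endloop
 endfacet
 facet normal -0.472 0.625 -0.622
  outer loop
   vertex 3.0 2.6 0.9
   vertex 0.9 4.9 4.8
   vertex 3.8 4.4 2.1
  endloop
 endfacet
 facet normal -0.500 0.601 -0.624
  outer loop
   vertex 3.0 2.6 0.9
   vertex 1.1 0.5 0.4
   vertex 0.9 4.9 4.8
  endloop
 endfacet
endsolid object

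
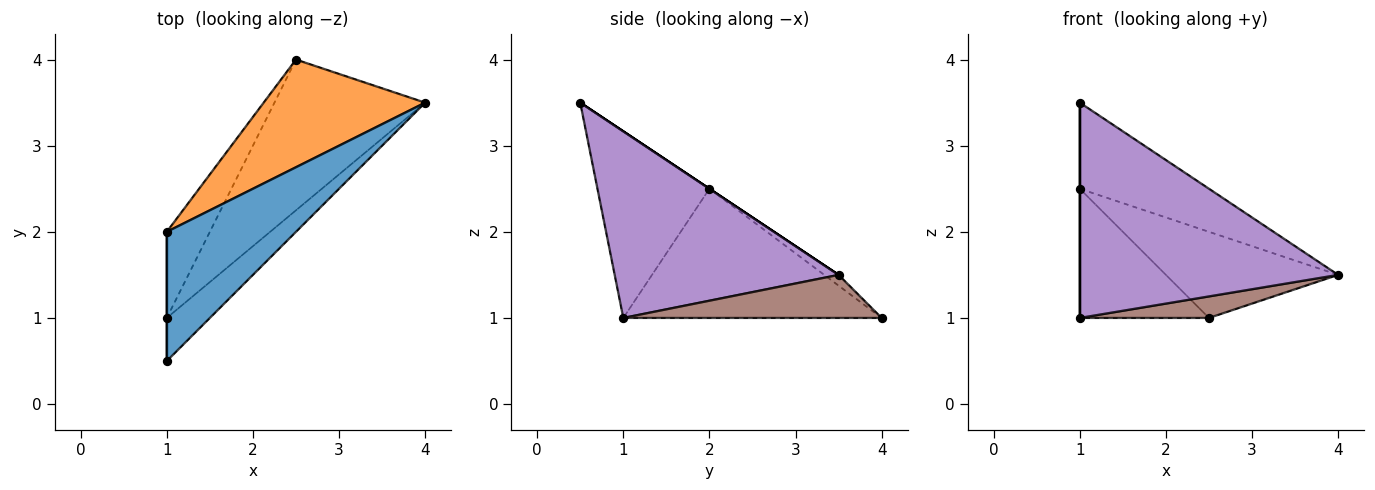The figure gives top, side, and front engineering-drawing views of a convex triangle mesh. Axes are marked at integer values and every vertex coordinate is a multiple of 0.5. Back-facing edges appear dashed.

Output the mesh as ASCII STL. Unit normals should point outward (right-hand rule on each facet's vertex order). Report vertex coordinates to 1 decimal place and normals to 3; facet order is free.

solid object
 facet normal 0.000 0.555 0.832
  outer loop
   vertex 1.0 0.5 3.5
   vertex 4.0 3.5 1.5
   vertex 1.0 2.0 2.5
  endloop
 endfacet
 facet normal -0.052 0.624 0.780
  outer loop
   vertex 2.5 4.0 1.0
   vertex 1.0 2.0 2.5
   vertex 4.0 3.5 1.5
  endloop
 endfacet
 facet normal -1.000 0.000 0.000
  outer loop
   vertex 1.0 1.0 1.0
   vertex 1.0 0.5 3.5
   vertex 1.0 2.0 2.5
  endloop
 endfacet
 facet normal -0.857 0.429 -0.286
  outer loop
   vertex 1.0 1.0 1.0
   vertex 1.0 2.0 2.5
   vertex 2.5 4.0 1.0
  endloop
 endfacet
 facet normal 0.648 -0.747 -0.149
  outer loop
   vertex 1.0 1.0 1.0
   vertex 4.0 3.5 1.5
   vertex 1.0 0.5 3.5
  endloop
 endfacet
 facet normal 0.272 -0.136 -0.953
  outer loop
   vertex 1.0 1.0 1.0
   vertex 2.5 4.0 1.0
   vertex 4.0 3.5 1.5
  endloop
 endfacet
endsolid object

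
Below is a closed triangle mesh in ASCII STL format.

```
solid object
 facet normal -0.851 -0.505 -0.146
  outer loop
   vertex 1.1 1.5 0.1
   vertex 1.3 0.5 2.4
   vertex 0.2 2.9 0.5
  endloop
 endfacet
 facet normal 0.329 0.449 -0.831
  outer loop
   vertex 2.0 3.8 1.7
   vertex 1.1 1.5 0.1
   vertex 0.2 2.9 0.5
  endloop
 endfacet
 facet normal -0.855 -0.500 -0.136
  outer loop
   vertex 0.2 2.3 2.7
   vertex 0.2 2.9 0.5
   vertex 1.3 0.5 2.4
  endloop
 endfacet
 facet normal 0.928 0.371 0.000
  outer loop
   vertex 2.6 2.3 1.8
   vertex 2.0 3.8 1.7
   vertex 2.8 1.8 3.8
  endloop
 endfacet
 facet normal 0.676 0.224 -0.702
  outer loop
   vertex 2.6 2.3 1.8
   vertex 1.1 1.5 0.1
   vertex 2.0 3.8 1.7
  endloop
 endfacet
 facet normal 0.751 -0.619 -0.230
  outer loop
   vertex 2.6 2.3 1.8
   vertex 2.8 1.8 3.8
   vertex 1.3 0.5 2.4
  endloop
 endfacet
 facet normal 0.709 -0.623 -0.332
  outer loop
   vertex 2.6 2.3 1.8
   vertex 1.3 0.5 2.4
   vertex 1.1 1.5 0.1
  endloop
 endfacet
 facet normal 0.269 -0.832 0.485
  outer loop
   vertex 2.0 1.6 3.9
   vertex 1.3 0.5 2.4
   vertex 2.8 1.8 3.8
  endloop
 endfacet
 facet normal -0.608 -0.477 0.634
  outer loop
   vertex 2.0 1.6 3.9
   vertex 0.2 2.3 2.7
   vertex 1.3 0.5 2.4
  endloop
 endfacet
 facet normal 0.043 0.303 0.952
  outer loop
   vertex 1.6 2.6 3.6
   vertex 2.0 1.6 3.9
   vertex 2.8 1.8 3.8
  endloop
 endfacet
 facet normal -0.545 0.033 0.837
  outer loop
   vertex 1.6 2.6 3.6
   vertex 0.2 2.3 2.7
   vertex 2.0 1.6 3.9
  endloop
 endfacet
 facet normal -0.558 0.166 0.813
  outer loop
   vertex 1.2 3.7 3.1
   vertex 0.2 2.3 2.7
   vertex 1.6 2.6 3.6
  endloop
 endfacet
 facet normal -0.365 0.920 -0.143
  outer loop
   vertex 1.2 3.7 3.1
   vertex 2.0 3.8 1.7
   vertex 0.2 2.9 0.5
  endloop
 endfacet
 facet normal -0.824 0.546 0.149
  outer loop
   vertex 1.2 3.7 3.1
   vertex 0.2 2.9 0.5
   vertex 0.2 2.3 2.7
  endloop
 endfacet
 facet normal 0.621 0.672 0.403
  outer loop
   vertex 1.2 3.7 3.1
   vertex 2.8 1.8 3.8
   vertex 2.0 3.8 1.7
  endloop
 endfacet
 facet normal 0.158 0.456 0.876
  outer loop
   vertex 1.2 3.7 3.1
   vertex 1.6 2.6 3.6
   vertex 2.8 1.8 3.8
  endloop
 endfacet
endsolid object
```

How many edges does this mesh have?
24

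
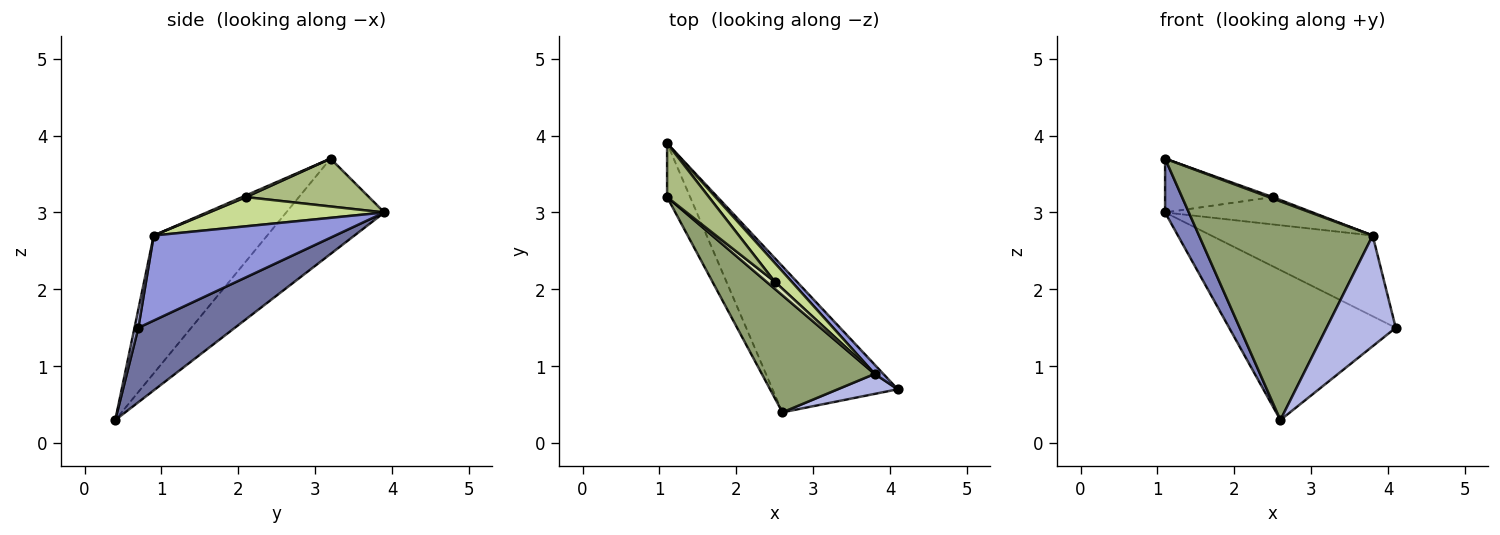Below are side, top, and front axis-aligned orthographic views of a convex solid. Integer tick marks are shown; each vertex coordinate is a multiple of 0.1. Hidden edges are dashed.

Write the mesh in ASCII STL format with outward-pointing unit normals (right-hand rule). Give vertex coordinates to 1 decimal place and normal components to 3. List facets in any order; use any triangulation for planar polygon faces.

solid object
 facet normal 0.383 0.662 -0.645
  outer loop
   vertex 2.6 0.4 0.3
   vertex 1.1 3.9 3.0
   vertex 4.1 0.7 1.5
  endloop
 endfacet
 facet normal -0.946 -0.229 -0.229
  outer loop
   vertex 1.1 3.2 3.7
   vertex 1.1 3.9 3.0
   vertex 2.6 0.4 0.3
  endloop
 endfacet
 facet normal 0.745 0.663 0.076
  outer loop
   vertex 3.8 0.9 2.7
   vertex 4.1 0.7 1.5
   vertex 1.1 3.9 3.0
  endloop
 endfacet
 facet normal 0.055 -0.983 0.177
  outer loop
   vertex 3.8 0.9 2.7
   vertex 2.6 0.4 0.3
   vertex 4.1 0.7 1.5
  endloop
 endfacet
 facet normal -0.499 -0.764 0.409
  outer loop
   vertex 3.8 0.9 2.7
   vertex 1.1 3.2 3.7
   vertex 2.6 0.4 0.3
  endloop
 endfacet
 facet normal 0.629 0.550 0.550
  outer loop
   vertex 2.5 2.1 3.2
   vertex 1.1 3.9 3.0
   vertex 1.1 3.2 3.7
  endloop
 endfacet
 facet normal 0.699 0.589 0.405
  outer loop
   vertex 2.5 2.1 3.2
   vertex 3.8 0.9 2.7
   vertex 1.1 3.9 3.0
  endloop
 endfacet
 facet normal 0.192 -0.192 0.962
  outer loop
   vertex 2.5 2.1 3.2
   vertex 1.1 3.2 3.7
   vertex 3.8 0.9 2.7
  endloop
 endfacet
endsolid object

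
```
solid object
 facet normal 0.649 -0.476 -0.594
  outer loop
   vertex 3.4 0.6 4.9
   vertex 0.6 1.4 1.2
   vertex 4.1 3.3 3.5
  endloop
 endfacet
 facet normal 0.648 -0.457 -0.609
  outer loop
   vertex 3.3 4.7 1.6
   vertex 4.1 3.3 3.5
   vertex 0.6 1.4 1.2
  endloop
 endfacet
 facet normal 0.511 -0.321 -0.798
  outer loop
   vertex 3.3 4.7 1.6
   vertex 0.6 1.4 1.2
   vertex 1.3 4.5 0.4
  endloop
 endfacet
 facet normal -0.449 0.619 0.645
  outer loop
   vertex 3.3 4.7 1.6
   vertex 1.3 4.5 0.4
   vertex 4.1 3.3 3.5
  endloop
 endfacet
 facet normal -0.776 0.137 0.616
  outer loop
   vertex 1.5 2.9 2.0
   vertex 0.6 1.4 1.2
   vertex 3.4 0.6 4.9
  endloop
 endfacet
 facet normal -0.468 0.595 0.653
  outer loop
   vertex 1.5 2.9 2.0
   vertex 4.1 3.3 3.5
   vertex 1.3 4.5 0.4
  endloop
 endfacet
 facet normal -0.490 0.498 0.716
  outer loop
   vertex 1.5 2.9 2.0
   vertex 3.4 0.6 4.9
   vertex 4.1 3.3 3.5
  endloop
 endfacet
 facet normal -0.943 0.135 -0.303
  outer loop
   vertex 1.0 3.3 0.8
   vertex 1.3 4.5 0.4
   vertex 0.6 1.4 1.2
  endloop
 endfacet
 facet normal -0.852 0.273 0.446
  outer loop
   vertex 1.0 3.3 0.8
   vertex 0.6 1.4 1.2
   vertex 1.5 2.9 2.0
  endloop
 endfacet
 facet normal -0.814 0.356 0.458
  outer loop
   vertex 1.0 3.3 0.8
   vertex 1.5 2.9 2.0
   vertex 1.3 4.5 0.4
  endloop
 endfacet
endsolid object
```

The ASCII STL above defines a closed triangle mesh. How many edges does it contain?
15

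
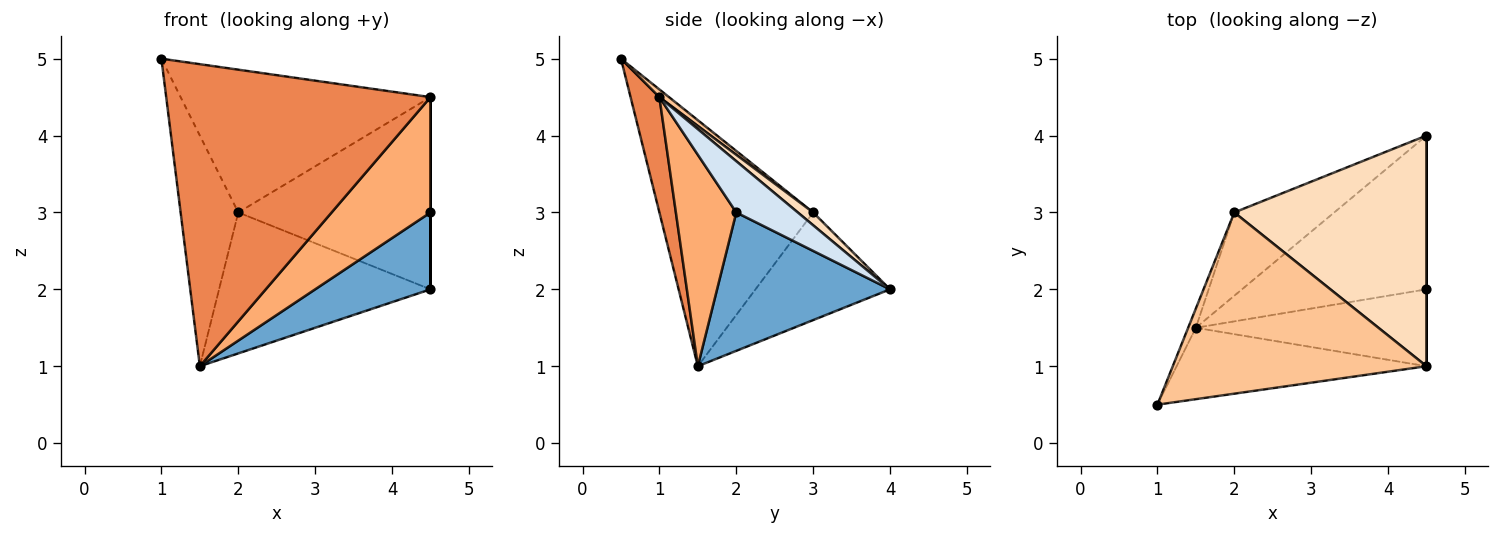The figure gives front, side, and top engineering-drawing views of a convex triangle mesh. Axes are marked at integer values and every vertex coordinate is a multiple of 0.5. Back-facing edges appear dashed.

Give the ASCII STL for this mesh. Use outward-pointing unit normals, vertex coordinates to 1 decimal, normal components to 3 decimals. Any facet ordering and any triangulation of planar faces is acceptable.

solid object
 facet normal 0.557 -0.371 -0.743
  outer loop
   vertex 1.5 1.5 1.0
   vertex 4.5 4.0 2.0
   vertex 4.5 2.0 3.0
  endloop
 endfacet
 facet normal -0.936 0.351 -0.029
  outer loop
   vertex 2.0 3.0 3.0
   vertex 1.5 1.5 1.0
   vertex 1.0 0.5 5.0
  endloop
 endfacet
 facet normal -0.480 0.755 -0.446
  outer loop
   vertex 2.0 3.0 3.0
   vertex 4.5 4.0 2.0
   vertex 1.5 1.5 1.0
  endloop
 endfacet
 facet normal 1.000 0.000 0.000
  outer loop
   vertex 4.5 1.0 4.5
   vertex 4.5 2.0 3.0
   vertex 4.5 4.0 2.0
  endloop
 endfacet
 facet normal 0.106 -0.968 -0.229
  outer loop
   vertex 4.5 1.0 4.5
   vertex 1.0 0.5 5.0
   vertex 1.5 1.5 1.0
  endloop
 endfacet
 facet normal 0.453 -0.742 -0.494
  outer loop
   vertex 4.5 1.0 4.5
   vertex 1.5 1.5 1.0
   vertex 4.5 2.0 3.0
  endloop
 endfacet
 facet normal 0.024 0.619 0.785
  outer loop
   vertex 4.5 1.0 4.5
   vertex 2.0 3.0 3.0
   vertex 1.0 0.5 5.0
  endloop
 endfacet
 facet normal 0.051 0.639 0.767
  outer loop
   vertex 4.5 1.0 4.5
   vertex 4.5 4.0 2.0
   vertex 2.0 3.0 3.0
  endloop
 endfacet
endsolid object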